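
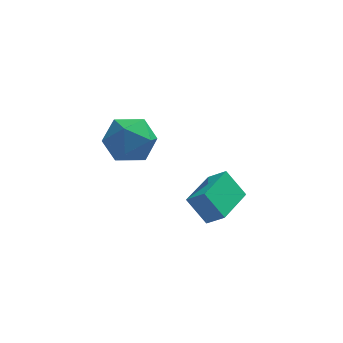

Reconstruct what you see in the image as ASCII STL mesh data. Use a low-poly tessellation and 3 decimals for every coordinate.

solid 
facet normal -0.548 0.308 0.778
outer loop
vertex 0.512 -1.72 -0.596
vertex 1.33 -0.218 -0.615
vertex -0.078 -1.405 -1.136
endloop
endfacet
facet normal -0.479 -0.878 0.011
outer loop
vertex 0.59 -1.782 -2.085
vertex 0.512 -1.72 -0.596
vertex -0.078 -1.405 -1.136
endloop
endfacet
facet normal -0.548 0.309 0.777
outer loop
vertex -0.078 -1.405 -1.136
vertex 1.33 -0.218 -0.615
vertex 0.74 0.096 -1.156
endloop
endfacet
facet normal -0.686 0.366 -0.628
outer loop
vertex 0.74 0.096 -1.156
vertex 0.59 -1.782 -2.085
vertex -0.078 -1.405 -1.136
endloop
endfacet
facet normal 0.686 -0.366 0.628
outer loop
vertex 0.512 -1.72 -0.596
vertex 1.998 -0.595 -1.564
vertex 1.33 -0.218 -0.615
endloop
endfacet
facet normal -0.478 -0.878 0.012
outer loop
vertex 1.18 -2.096 -1.544
vertex 0.512 -1.72 -0.596
vertex 0.59 -1.782 -2.085
endloop
endfacet
facet normal 0.686 -0.366 0.629
outer loop
vertex 1.18 -2.096 -1.544
vertex 1.998 -0.595 -1.564
vertex 0.512 -1.72 -0.596
endloop
endfacet
facet normal 0.478 0.878 -0.012
outer loop
vertex 1.33 -0.218 -0.615
vertex 1.998 -0.595 -1.564
vertex 0.74 0.096 -1.156
endloop
endfacet
facet normal -0.686 0.366 -0.629
outer loop
vertex 1.408 -0.28 -2.104
vertex 0.59 -1.782 -2.085
vertex 0.74 0.096 -1.156
endloop
endfacet
facet normal 0.479 0.878 -0.011
outer loop
vertex 0.74 0.096 -1.156
vertex 1.998 -0.595 -1.564
vertex 1.408 -0.28 -2.104
endloop
endfacet
facet normal 0.548 -0.309 -0.777
outer loop
vertex 1.408 -0.28 -2.104
vertex 1.18 -2.096 -1.544
vertex 0.59 -1.782 -2.085
endloop
endfacet
facet normal 0.547 -0.309 -0.778
outer loop
vertex 1.998 -0.595 -1.564
vertex 1.18 -2.096 -1.544
vertex 1.408 -0.28 -2.104
endloop
endfacet
facet normal -0.150 0.835 -0.529
outer loop
vertex -1.764 -1.839 1.757
vertex -2.623 -1.685 2.243
vertex -1.772 -1.305 2.602
endloop
endfacet
facet normal 0.547 0.710 -0.443
outer loop
vertex -1.764 -1.839 1.757
vertex -1.772 -1.305 2.602
vertex -1.044 -1.969 2.437
endloop
endfacet
facet normal 0.691 0.068 -0.719
outer loop
vertex -1.764 -1.839 1.757
vertex -1.044 -1.969 2.437
vertex -1.445 -2.759 1.977
endloop
endfacet
facet normal 0.083 -0.204 -0.975
outer loop
vertex -1.764 -1.839 1.757
vertex -1.445 -2.759 1.977
vertex -2.421 -2.584 1.857
endloop
endfacet
facet normal -0.437 0.270 -0.858
outer loop
vertex -1.764 -1.839 1.757
vertex -2.421 -2.584 1.857
vertex -2.623 -1.685 2.243
endloop
endfacet
facet normal 0.682 0.684 0.257
outer loop
vertex -1.044 -1.969 2.437
vertex -1.772 -1.305 2.602
vertex -1.459 -1.896 3.343
endloop
endfacet
facet normal -0.446 0.887 0.118
outer loop
vertex -1.772 -1.305 2.602
vertex -2.623 -1.685 2.243
vertex -2.435 -1.721 3.223
endloop
endfacet
facet normal -0.910 -0.026 -0.415
outer loop
vertex -2.623 -1.685 2.243
vertex -2.421 -2.584 1.857
vertex -2.836 -2.511 2.763
endloop
endfacet
facet normal -0.068 -0.794 -0.604
outer loop
vertex -2.421 -2.584 1.857
vertex -1.445 -2.759 1.977
vertex -2.108 -3.175 2.598
endloop
endfacet
facet normal 0.916 -0.355 -0.189
outer loop
vertex -1.445 -2.759 1.977
vertex -1.044 -1.969 2.437
vertex -1.257 -2.795 2.957
endloop
endfacet
facet normal -0.083 0.204 0.975
outer loop
vertex -2.116 -2.641 3.443
vertex -1.459 -1.896 3.343
vertex -2.435 -1.721 3.223
endloop
endfacet
facet normal -0.691 -0.068 0.719
outer loop
vertex -2.116 -2.641 3.443
vertex -2.435 -1.721 3.223
vertex -2.836 -2.511 2.763
endloop
endfacet
facet normal -0.547 -0.710 0.443
outer loop
vertex -2.116 -2.641 3.443
vertex -2.836 -2.511 2.763
vertex -2.108 -3.175 2.598
endloop
endfacet
facet normal 0.150 -0.835 0.529
outer loop
vertex -2.116 -2.641 3.443
vertex -2.108 -3.175 2.598
vertex -1.257 -2.795 2.957
endloop
endfacet
facet normal 0.437 -0.270 0.858
outer loop
vertex -2.116 -2.641 3.443
vertex -1.257 -2.795 2.957
vertex -1.459 -1.896 3.343
endloop
endfacet
facet normal 0.068 0.794 0.604
outer loop
vertex -2.435 -1.721 3.223
vertex -1.459 -1.896 3.343
vertex -1.772 -1.305 2.602
endloop
endfacet
facet normal -0.916 0.355 0.189
outer loop
vertex -2.836 -2.511 2.763
vertex -2.435 -1.721 3.223
vertex -2.623 -1.685 2.243
endloop
endfacet
facet normal -0.682 -0.684 -0.257
outer loop
vertex -2.108 -3.175 2.598
vertex -2.836 -2.511 2.763
vertex -2.421 -2.584 1.857
endloop
endfacet
facet normal 0.446 -0.887 -0.118
outer loop
vertex -1.257 -2.795 2.957
vertex -2.108 -3.175 2.598
vertex -1.445 -2.759 1.977
endloop
endfacet
facet normal 0.910 0.026 0.415
outer loop
vertex -1.459 -1.896 3.343
vertex -1.257 -2.795 2.957
vertex -1.044 -1.969 2.437
endloop
endfacet

endsolid


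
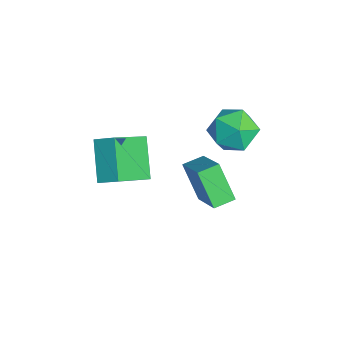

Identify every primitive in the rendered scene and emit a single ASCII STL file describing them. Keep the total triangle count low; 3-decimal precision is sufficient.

solid 
facet normal -0.451 0.671 -0.589
outer loop
vertex -2.482 -2.297 1.306
vertex -2.028 -1.603 1.749
vertex -1.093 -2.429 0.091
endloop
endfacet
facet normal -0.482 -0.738 -0.471
outer loop
vertex -0.172 -3.797 1.291
vertex -2.482 -2.297 1.306
vertex -1.093 -2.429 0.091
endloop
endfacet
facet normal -0.452 0.670 -0.589
outer loop
vertex -1.093 -2.429 0.091
vertex -2.028 -1.603 1.749
vertex -0.64 -1.735 0.533
endloop
endfacet
facet normal 0.750 -0.071 -0.657
outer loop
vertex -0.64 -1.735 0.533
vertex -0.172 -3.797 1.291
vertex -1.093 -2.429 0.091
endloop
endfacet
facet normal -0.750 0.071 0.657
outer loop
vertex -2.482 -2.297 1.306
vertex -1.107 -2.971 2.949
vertex -2.028 -1.603 1.749
endloop
endfacet
facet normal -0.483 -0.739 -0.471
outer loop
vertex -1.56 -3.665 2.507
vertex -2.482 -2.297 1.306
vertex -0.172 -3.797 1.291
endloop
endfacet
facet normal -0.750 0.071 0.657
outer loop
vertex -1.56 -3.665 2.507
vertex -1.107 -2.971 2.949
vertex -2.482 -2.297 1.306
endloop
endfacet
facet normal 0.483 0.738 0.471
outer loop
vertex -2.028 -1.603 1.749
vertex -1.107 -2.971 2.949
vertex -0.64 -1.735 0.533
endloop
endfacet
facet normal 0.750 -0.071 -0.657
outer loop
vertex 0.282 -3.103 1.734
vertex -0.172 -3.797 1.291
vertex -0.64 -1.735 0.533
endloop
endfacet
facet normal 0.482 0.739 0.471
outer loop
vertex -0.64 -1.735 0.533
vertex -1.107 -2.971 2.949
vertex 0.282 -3.103 1.734
endloop
endfacet
facet normal 0.452 -0.671 0.588
outer loop
vertex 0.282 -3.103 1.734
vertex -1.56 -3.665 2.507
vertex -0.172 -3.797 1.291
endloop
endfacet
facet normal 0.452 -0.670 0.589
outer loop
vertex -1.107 -2.971 2.949
vertex -1.56 -3.665 2.507
vertex 0.282 -3.103 1.734
endloop
endfacet
facet normal -0.082 0.966 -0.244
outer loop
vertex -1.188 2.184 1.469
vertex -1.935 2.316 2.241
vertex -0.887 2.463 2.471
endloop
endfacet
facet normal 0.577 0.725 -0.375
outer loop
vertex -1.188 2.184 1.469
vertex -0.887 2.463 2.471
vertex -0.317 1.724 1.92
endloop
endfacet
facet normal 0.525 0.179 -0.832
outer loop
vertex -1.188 2.184 1.469
vertex -0.317 1.724 1.92
vertex -1.014 1.122 1.35
endloop
endfacet
facet normal -0.164 0.083 -0.983
outer loop
vertex -1.188 2.184 1.469
vertex -1.014 1.122 1.35
vertex -2.013 1.488 1.548
endloop
endfacet
facet normal -0.540 0.570 -0.620
outer loop
vertex -1.188 2.184 1.469
vertex -2.013 1.488 1.548
vertex -1.935 2.316 2.241
endloop
endfacet
facet normal 0.847 0.476 0.238
outer loop
vertex -0.317 1.724 1.92
vertex -0.887 2.463 2.471
vertex -0.527 1.572 2.972
endloop
endfacet
facet normal -0.220 0.866 0.449
outer loop
vertex -0.887 2.463 2.471
vertex -1.935 2.316 2.241
vertex -1.526 1.938 3.17
endloop
endfacet
facet normal -0.961 0.224 -0.160
outer loop
vertex -1.935 2.316 2.241
vertex -2.013 1.488 1.548
vertex -2.223 1.336 2.6
endloop
endfacet
facet normal -0.354 -0.563 -0.747
outer loop
vertex -2.013 1.488 1.548
vertex -1.014 1.122 1.35
vertex -1.653 0.597 2.049
endloop
endfacet
facet normal 0.763 -0.408 -0.502
outer loop
vertex -1.014 1.122 1.35
vertex -0.317 1.724 1.92
vertex -0.605 0.744 2.279
endloop
endfacet
facet normal 0.164 -0.083 0.983
outer loop
vertex -1.352 0.876 3.051
vertex -0.527 1.572 2.972
vertex -1.526 1.938 3.17
endloop
endfacet
facet normal -0.525 -0.179 0.832
outer loop
vertex -1.352 0.876 3.051
vertex -1.526 1.938 3.17
vertex -2.223 1.336 2.6
endloop
endfacet
facet normal -0.577 -0.725 0.375
outer loop
vertex -1.352 0.876 3.051
vertex -2.223 1.336 2.6
vertex -1.653 0.597 2.049
endloop
endfacet
facet normal 0.082 -0.966 0.244
outer loop
vertex -1.352 0.876 3.051
vertex -1.653 0.597 2.049
vertex -0.605 0.744 2.279
endloop
endfacet
facet normal 0.540 -0.570 0.620
outer loop
vertex -1.352 0.876 3.051
vertex -0.605 0.744 2.279
vertex -0.527 1.572 2.972
endloop
endfacet
facet normal 0.354 0.563 0.747
outer loop
vertex -1.526 1.938 3.17
vertex -0.527 1.572 2.972
vertex -0.887 2.463 2.471
endloop
endfacet
facet normal -0.763 0.408 0.502
outer loop
vertex -2.223 1.336 2.6
vertex -1.526 1.938 3.17
vertex -1.935 2.316 2.241
endloop
endfacet
facet normal -0.847 -0.476 -0.238
outer loop
vertex -1.653 0.597 2.049
vertex -2.223 1.336 2.6
vertex -2.013 1.488 1.548
endloop
endfacet
facet normal 0.220 -0.866 -0.449
outer loop
vertex -0.605 0.744 2.279
vertex -1.653 0.597 2.049
vertex -1.014 1.122 1.35
endloop
endfacet
facet normal 0.961 -0.224 0.160
outer loop
vertex -0.527 1.572 2.972
vertex -0.605 0.744 2.279
vertex -0.317 1.724 1.92
endloop
endfacet
facet normal -0.806 -0.115 -0.580
outer loop
vertex -2.314 -0.169 -0.719
vertex -2.532 0.705 -0.59
vertex -1.384 0.265 -2.098
endloop
endfacet
facet normal 0.240 -0.961 -0.141
outer loop
vertex 0.212 0.495 -0.95
vertex -2.314 -0.169 -0.719
vertex -1.384 0.265 -2.098
endloop
endfacet
facet normal -0.806 -0.116 -0.580
outer loop
vertex -1.384 0.265 -2.098
vertex -2.532 0.705 -0.59
vertex -1.602 1.14 -1.97
endloop
endfacet
facet normal 0.541 0.252 -0.802
outer loop
vertex -1.602 1.14 -1.97
vertex 0.212 0.495 -0.95
vertex -1.384 0.265 -2.098
endloop
endfacet
facet normal -0.541 -0.253 0.802
outer loop
vertex -2.314 -0.169 -0.719
vertex -0.936 0.935 0.558
vertex -2.532 0.705 -0.59
endloop
endfacet
facet normal 0.240 -0.961 -0.141
outer loop
vertex -0.718 0.06 0.43
vertex -2.314 -0.169 -0.719
vertex 0.212 0.495 -0.95
endloop
endfacet
facet normal -0.541 -0.252 0.802
outer loop
vertex -0.718 0.06 0.43
vertex -0.936 0.935 0.558
vertex -2.314 -0.169 -0.719
endloop
endfacet
facet normal -0.240 0.960 0.141
outer loop
vertex -2.532 0.705 -0.59
vertex -0.936 0.935 0.558
vertex -1.602 1.14 -1.97
endloop
endfacet
facet normal 0.541 0.253 -0.802
outer loop
vertex -0.006 1.369 -0.821
vertex 0.212 0.495 -0.95
vertex -1.602 1.14 -1.97
endloop
endfacet
facet normal -0.239 0.961 0.141
outer loop
vertex -1.602 1.14 -1.97
vertex -0.936 0.935 0.558
vertex -0.006 1.369 -0.821
endloop
endfacet
facet normal 0.806 0.116 0.580
outer loop
vertex -0.006 1.369 -0.821
vertex -0.718 0.06 0.43
vertex 0.212 0.495 -0.95
endloop
endfacet
facet normal 0.806 0.116 0.580
outer loop
vertex -0.936 0.935 0.558
vertex -0.718 0.06 0.43
vertex -0.006 1.369 -0.821
endloop
endfacet

endsolid


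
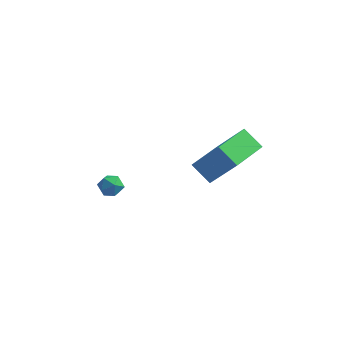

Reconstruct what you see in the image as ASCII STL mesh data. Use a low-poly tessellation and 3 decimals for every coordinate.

solid 
facet normal -0.834 0.201 0.514
outer loop
vertex -3.167 -2.746 -3.238
vertex -3.457 -3.281 -3.499
vertex -3.119 -3.331 -2.931
endloop
endfacet
facet normal -0.258 0.432 0.864
outer loop
vertex -3.167 -2.746 -3.238
vertex -3.119 -3.331 -2.931
vertex -2.59 -2.934 -2.972
endloop
endfacet
facet normal 0.087 0.893 0.442
outer loop
vertex -3.167 -2.746 -3.238
vertex -2.59 -2.934 -2.972
vertex -2.601 -2.639 -3.565
endloop
endfacet
facet normal -0.277 0.946 -0.170
outer loop
vertex -3.167 -2.746 -3.238
vertex -2.601 -2.639 -3.565
vertex -3.136 -2.854 -3.891
endloop
endfacet
facet normal -0.845 0.520 -0.126
outer loop
vertex -3.167 -2.746 -3.238
vertex -3.136 -2.854 -3.891
vertex -3.457 -3.281 -3.499
endloop
endfacet
facet normal 0.172 -0.128 0.977
outer loop
vertex -2.59 -2.934 -2.972
vertex -3.119 -3.331 -2.931
vertex -2.524 -3.586 -3.069
endloop
endfacet
facet normal -0.762 -0.501 0.409
outer loop
vertex -3.119 -3.331 -2.931
vertex -3.457 -3.281 -3.499
vertex -3.059 -3.801 -3.395
endloop
endfacet
facet normal -0.781 0.014 -0.624
outer loop
vertex -3.457 -3.281 -3.499
vertex -3.136 -2.854 -3.891
vertex -3.07 -3.506 -3.988
endloop
endfacet
facet normal 0.141 0.705 -0.696
outer loop
vertex -3.136 -2.854 -3.891
vertex -2.601 -2.639 -3.565
vertex -2.541 -3.109 -4.029
endloop
endfacet
facet normal 0.730 0.617 0.294
outer loop
vertex -2.601 -2.639 -3.565
vertex -2.59 -2.934 -2.972
vertex -2.203 -3.159 -3.461
endloop
endfacet
facet normal 0.277 -0.946 0.170
outer loop
vertex -2.493 -3.694 -3.722
vertex -2.524 -3.586 -3.069
vertex -3.059 -3.801 -3.395
endloop
endfacet
facet normal -0.087 -0.893 -0.442
outer loop
vertex -2.493 -3.694 -3.722
vertex -3.059 -3.801 -3.395
vertex -3.07 -3.506 -3.988
endloop
endfacet
facet normal 0.258 -0.432 -0.864
outer loop
vertex -2.493 -3.694 -3.722
vertex -3.07 -3.506 -3.988
vertex -2.541 -3.109 -4.029
endloop
endfacet
facet normal 0.834 -0.201 -0.514
outer loop
vertex -2.493 -3.694 -3.722
vertex -2.541 -3.109 -4.029
vertex -2.203 -3.159 -3.461
endloop
endfacet
facet normal 0.845 -0.520 0.126
outer loop
vertex -2.493 -3.694 -3.722
vertex -2.203 -3.159 -3.461
vertex -2.524 -3.586 -3.069
endloop
endfacet
facet normal -0.141 -0.705 0.696
outer loop
vertex -3.059 -3.801 -3.395
vertex -2.524 -3.586 -3.069
vertex -3.119 -3.331 -2.931
endloop
endfacet
facet normal -0.730 -0.617 -0.294
outer loop
vertex -3.07 -3.506 -3.988
vertex -3.059 -3.801 -3.395
vertex -3.457 -3.281 -3.499
endloop
endfacet
facet normal -0.172 0.128 -0.977
outer loop
vertex -2.541 -3.109 -4.029
vertex -3.07 -3.506 -3.988
vertex -3.136 -2.854 -3.891
endloop
endfacet
facet normal 0.762 0.501 -0.409
outer loop
vertex -2.203 -3.159 -3.461
vertex -2.541 -3.109 -4.029
vertex -2.601 -2.639 -3.565
endloop
endfacet
facet normal 0.781 -0.014 0.624
outer loop
vertex -2.524 -3.586 -3.069
vertex -2.203 -3.159 -3.461
vertex -2.59 -2.934 -2.972
endloop
endfacet
facet normal -0.601 0.092 -0.794
outer loop
vertex 1.135 -3.961 -0.465
vertex 1.717 -1.933 -0.67
vertex 2.051 -4.298 -1.197
endloop
endfacet
facet normal -0.275 -0.957 0.097
outer loop
vertex 3.283 -4.487 0.43
vertex 1.135 -3.961 -0.465
vertex 2.051 -4.298 -1.197
endloop
endfacet
facet normal -0.601 0.092 -0.794
outer loop
vertex 2.051 -4.298 -1.197
vertex 1.717 -1.933 -0.67
vertex 2.633 -2.27 -1.403
endloop
endfacet
facet normal 0.750 -0.276 -0.600
outer loop
vertex 2.633 -2.27 -1.403
vertex 3.283 -4.487 0.43
vertex 2.051 -4.298 -1.197
endloop
endfacet
facet normal -0.751 0.276 0.600
outer loop
vertex 1.135 -3.961 -0.465
vertex 2.949 -2.122 0.957
vertex 1.717 -1.933 -0.67
endloop
endfacet
facet normal -0.275 -0.957 0.097
outer loop
vertex 2.367 -4.15 1.163
vertex 1.135 -3.961 -0.465
vertex 3.283 -4.487 0.43
endloop
endfacet
facet normal -0.751 0.276 0.600
outer loop
vertex 2.367 -4.15 1.163
vertex 2.949 -2.122 0.957
vertex 1.135 -3.961 -0.465
endloop
endfacet
facet normal 0.275 0.957 -0.097
outer loop
vertex 1.717 -1.933 -0.67
vertex 2.949 -2.122 0.957
vertex 2.633 -2.27 -1.403
endloop
endfacet
facet normal 0.751 -0.276 -0.600
outer loop
vertex 3.865 -2.459 0.225
vertex 3.283 -4.487 0.43
vertex 2.633 -2.27 -1.403
endloop
endfacet
facet normal 0.275 0.957 -0.097
outer loop
vertex 2.633 -2.27 -1.403
vertex 2.949 -2.122 0.957
vertex 3.865 -2.459 0.225
endloop
endfacet
facet normal 0.601 -0.092 0.794
outer loop
vertex 3.865 -2.459 0.225
vertex 2.367 -4.15 1.163
vertex 3.283 -4.487 0.43
endloop
endfacet
facet normal 0.601 -0.092 0.794
outer loop
vertex 2.949 -2.122 0.957
vertex 2.367 -4.15 1.163
vertex 3.865 -2.459 0.225
endloop
endfacet

endsolid


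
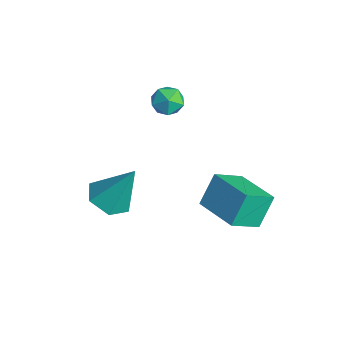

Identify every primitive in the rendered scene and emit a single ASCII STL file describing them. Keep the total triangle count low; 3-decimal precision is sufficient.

solid 
facet normal -0.960 -0.248 -0.130
outer loop
vertex -1.163 2.7 -0.575
vertex -1.534 3.485 0.673
vertex -1.377 3.986 -1.448
endloop
endfacet
facet normal 0.244 -0.517 -0.821
outer loop
vertex 0.514 4.475 -1.193
vertex -1.163 2.7 -0.575
vertex -1.377 3.986 -1.448
endloop
endfacet
facet normal -0.960 -0.249 -0.130
outer loop
vertex -1.377 3.986 -1.448
vertex -1.534 3.485 0.673
vertex -1.749 4.771 -0.201
endloop
endfacet
facet normal -0.137 0.819 -0.557
outer loop
vertex -1.749 4.771 -0.201
vertex 0.514 4.475 -1.193
vertex -1.377 3.986 -1.448
endloop
endfacet
facet normal 0.137 -0.820 0.556
outer loop
vertex -1.163 2.7 -0.575
vertex 0.357 3.974 0.928
vertex -1.534 3.485 0.673
endloop
endfacet
facet normal 0.245 -0.517 -0.820
outer loop
vertex 0.729 3.189 -0.319
vertex -1.163 2.7 -0.575
vertex 0.514 4.475 -1.193
endloop
endfacet
facet normal 0.136 -0.819 0.557
outer loop
vertex 0.729 3.189 -0.319
vertex 0.357 3.974 0.928
vertex -1.163 2.7 -0.575
endloop
endfacet
facet normal -0.244 0.517 0.821
outer loop
vertex -1.534 3.485 0.673
vertex 0.357 3.974 0.928
vertex -1.749 4.771 -0.201
endloop
endfacet
facet normal -0.137 0.820 -0.556
outer loop
vertex 0.143 5.26 0.055
vertex 0.514 4.475 -1.193
vertex -1.749 4.771 -0.201
endloop
endfacet
facet normal -0.245 0.516 0.821
outer loop
vertex -1.749 4.771 -0.201
vertex 0.357 3.974 0.928
vertex 0.143 5.26 0.055
endloop
endfacet
facet normal 0.960 0.248 0.129
outer loop
vertex 0.143 5.26 0.055
vertex 0.729 3.189 -0.319
vertex 0.514 4.475 -1.193
endloop
endfacet
facet normal 0.960 0.248 0.130
outer loop
vertex 0.357 3.974 0.928
vertex 0.729 3.189 -0.319
vertex 0.143 5.26 0.055
endloop
endfacet
facet normal -0.243 -0.420 -0.874
outer loop
vertex -2.463 0.262 -1.37
vertex -3.173 -0.275 -0.914
vertex -3.391 0.627 -1.287
endloop
endfacet
facet normal 0.354 0.928 -0.120
outer loop
vertex -2.463 0.262 -1.37
vertex -3.391 0.627 -1.287
vertex -2.647 0.635 0.974
endloop
endfacet
facet normal -0.244 -0.420 -0.874
outer loop
vertex -3.391 0.627 -1.287
vertex -3.173 -0.275 -0.914
vertex -4.1 0.09 -0.831
endloop
endfacet
facet normal -0.524 0.835 0.169
outer loop
vertex -3.391 0.627 -1.287
vertex -4.1 0.09 -0.831
vertex -2.647 0.635 0.974
endloop
endfacet
facet normal -0.244 -0.421 -0.874
outer loop
vertex -4.1 0.09 -0.831
vertex -3.173 -0.275 -0.914
vertex -3.882 -0.812 -0.457
endloop
endfacet
facet normal -0.787 0.064 0.614
outer loop
vertex -4.1 0.09 -0.831
vertex -3.882 -0.812 -0.457
vertex -2.647 0.635 0.974
endloop
endfacet
facet normal -0.244 -0.422 -0.873
outer loop
vertex -3.882 -0.812 -0.457
vertex -3.173 -0.275 -0.914
vertex -2.955 -1.176 -0.54
endloop
endfacet
facet normal -0.172 -0.614 0.770
outer loop
vertex -3.882 -0.812 -0.457
vertex -2.955 -1.176 -0.54
vertex -2.647 0.635 0.974
endloop
endfacet
facet normal -0.243 -0.421 -0.874
outer loop
vertex -2.955 -1.176 -0.54
vertex -3.173 -0.275 -0.914
vertex -2.245 -0.639 -0.996
endloop
endfacet
facet normal 0.704 -0.522 0.481
outer loop
vertex -2.955 -1.176 -0.54
vertex -2.245 -0.639 -0.996
vertex -2.647 0.635 0.974
endloop
endfacet
facet normal -0.243 -0.421 -0.874
outer loop
vertex -2.245 -0.639 -0.996
vertex -3.173 -0.275 -0.914
vertex -2.463 0.262 -1.37
endloop
endfacet
facet normal 0.968 0.249 0.036
outer loop
vertex -2.245 -0.639 -0.996
vertex -2.463 0.262 -1.37
vertex -2.647 0.635 0.974
endloop
endfacet
facet normal -0.850 -0.275 0.450
outer loop
vertex -4.583 2.796 3.781
vertex -4.512 2.092 3.485
vertex -4.203 2.254 4.168
endloop
endfacet
facet normal -0.514 0.230 0.826
outer loop
vertex -4.583 2.796 3.781
vertex -4.203 2.254 4.168
vertex -3.928 2.97 4.14
endloop
endfacet
facet normal -0.436 0.802 0.407
outer loop
vertex -4.583 2.796 3.781
vertex -3.928 2.97 4.14
vertex -4.067 3.25 3.439
endloop
endfacet
facet normal -0.724 0.652 -0.227
outer loop
vertex -4.583 2.796 3.781
vertex -4.067 3.25 3.439
vertex -4.429 2.707 3.034
endloop
endfacet
facet normal -0.980 -0.015 -0.200
outer loop
vertex -4.583 2.796 3.781
vertex -4.429 2.707 3.034
vertex -4.512 2.092 3.485
endloop
endfacet
facet normal 0.137 -0.014 0.991
outer loop
vertex -3.928 2.97 4.14
vertex -4.203 2.254 4.168
vertex -3.451 2.373 4.066
endloop
endfacet
facet normal -0.407 -0.830 0.381
outer loop
vertex -4.203 2.254 4.168
vertex -4.512 2.092 3.485
vertex -3.813 1.83 3.661
endloop
endfacet
facet normal -0.617 -0.410 -0.672
outer loop
vertex -4.512 2.092 3.485
vertex -4.429 2.707 3.034
vertex -3.952 2.11 2.96
endloop
endfacet
facet normal -0.203 0.669 -0.715
outer loop
vertex -4.429 2.707 3.034
vertex -4.067 3.25 3.439
vertex -3.677 2.826 2.932
endloop
endfacet
facet normal 0.263 0.913 0.312
outer loop
vertex -4.067 3.25 3.439
vertex -3.928 2.97 4.14
vertex -3.368 2.988 3.615
endloop
endfacet
facet normal 0.724 -0.652 0.227
outer loop
vertex -3.297 2.284 3.319
vertex -3.451 2.373 4.066
vertex -3.813 1.83 3.661
endloop
endfacet
facet normal 0.436 -0.802 -0.407
outer loop
vertex -3.297 2.284 3.319
vertex -3.813 1.83 3.661
vertex -3.952 2.11 2.96
endloop
endfacet
facet normal 0.514 -0.230 -0.826
outer loop
vertex -3.297 2.284 3.319
vertex -3.952 2.11 2.96
vertex -3.677 2.826 2.932
endloop
endfacet
facet normal 0.850 0.275 -0.450
outer loop
vertex -3.297 2.284 3.319
vertex -3.677 2.826 2.932
vertex -3.368 2.988 3.615
endloop
endfacet
facet normal 0.980 0.015 0.200
outer loop
vertex -3.297 2.284 3.319
vertex -3.368 2.988 3.615
vertex -3.451 2.373 4.066
endloop
endfacet
facet normal 0.203 -0.669 0.715
outer loop
vertex -3.813 1.83 3.661
vertex -3.451 2.373 4.066
vertex -4.203 2.254 4.168
endloop
endfacet
facet normal -0.263 -0.913 -0.312
outer loop
vertex -3.952 2.11 2.96
vertex -3.813 1.83 3.661
vertex -4.512 2.092 3.485
endloop
endfacet
facet normal -0.137 0.014 -0.991
outer loop
vertex -3.677 2.826 2.932
vertex -3.952 2.11 2.96
vertex -4.429 2.707 3.034
endloop
endfacet
facet normal 0.407 0.830 -0.381
outer loop
vertex -3.368 2.988 3.615
vertex -3.677 2.826 2.932
vertex -4.067 3.25 3.439
endloop
endfacet
facet normal 0.617 0.410 0.672
outer loop
vertex -3.451 2.373 4.066
vertex -3.368 2.988 3.615
vertex -3.928 2.97 4.14
endloop
endfacet

endsolid


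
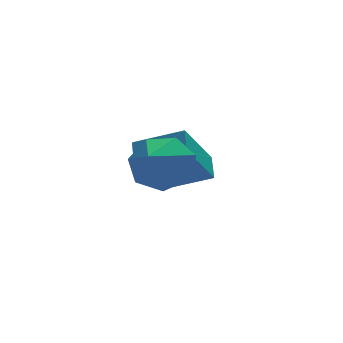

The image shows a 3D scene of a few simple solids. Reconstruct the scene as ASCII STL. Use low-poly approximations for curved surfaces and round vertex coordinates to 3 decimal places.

solid 
facet normal -0.532 -0.388 0.753
outer loop
vertex 2.74 1.916 -2.119
vertex 2.923 2.703 -1.584
vertex 1.303 2.674 -2.743
endloop
endfacet
facet normal -0.188 -0.812 -0.552
outer loop
vertex 2.457 3.517 -4.376
vertex 2.74 1.916 -2.119
vertex 1.303 2.674 -2.743
endloop
endfacet
facet normal -0.531 -0.389 0.753
outer loop
vertex 1.303 2.674 -2.743
vertex 2.923 2.703 -1.584
vertex 1.486 3.461 -2.207
endloop
endfacet
facet normal -0.826 0.436 -0.358
outer loop
vertex 1.486 3.461 -2.207
vertex 2.457 3.517 -4.376
vertex 1.303 2.674 -2.743
endloop
endfacet
facet normal 0.826 -0.436 0.359
outer loop
vertex 2.74 1.916 -2.119
vertex 4.077 3.546 -3.217
vertex 2.923 2.703 -1.584
endloop
endfacet
facet normal -0.189 -0.812 -0.552
outer loop
vertex 3.894 2.759 -3.753
vertex 2.74 1.916 -2.119
vertex 2.457 3.517 -4.376
endloop
endfacet
facet normal 0.826 -0.436 0.358
outer loop
vertex 3.894 2.759 -3.753
vertex 4.077 3.546 -3.217
vertex 2.74 1.916 -2.119
endloop
endfacet
facet normal 0.189 0.812 0.552
outer loop
vertex 2.923 2.703 -1.584
vertex 4.077 3.546 -3.217
vertex 1.486 3.461 -2.207
endloop
endfacet
facet normal -0.826 0.436 -0.358
outer loop
vertex 2.64 4.304 -3.841
vertex 2.457 3.517 -4.376
vertex 1.486 3.461 -2.207
endloop
endfacet
facet normal 0.189 0.812 0.552
outer loop
vertex 1.486 3.461 -2.207
vertex 4.077 3.546 -3.217
vertex 2.64 4.304 -3.841
endloop
endfacet
facet normal 0.531 0.388 -0.753
outer loop
vertex 2.64 4.304 -3.841
vertex 3.894 2.759 -3.753
vertex 2.457 3.517 -4.376
endloop
endfacet
facet normal 0.532 0.389 -0.752
outer loop
vertex 4.077 3.546 -3.217
vertex 3.894 2.759 -3.753
vertex 2.64 4.304 -3.841
endloop
endfacet
facet normal 0.482 0.704 -0.521
outer loop
vertex 1.998 0.691 -0.993
vertex 1.478 0.413 -1.849
vertex 1.217 1.121 -1.134
endloop
endfacet
facet normal -0.128 0.091 0.988
outer loop
vertex 1.998 0.691 -0.993
vertex 1.217 1.121 -1.134
vertex 0.722 -0.693 -1.031
endloop
endfacet
facet normal 0.483 0.704 -0.521
outer loop
vertex 1.217 1.121 -1.134
vertex 1.478 0.413 -1.849
vertex 0.633 1.018 -1.814
endloop
endfacet
facet normal -0.754 0.240 0.611
outer loop
vertex 1.217 1.121 -1.134
vertex 0.633 1.018 -1.814
vertex 0.722 -0.693 -1.031
endloop
endfacet
facet normal 0.482 0.704 -0.521
outer loop
vertex 0.633 1.018 -1.814
vertex 1.478 0.413 -1.849
vertex 0.685 0.459 -2.521
endloop
endfacet
facet normal -0.998 -0.063 -0.024
outer loop
vertex 0.633 1.018 -1.814
vertex 0.685 0.459 -2.521
vertex 0.722 -0.693 -1.031
endloop
endfacet
facet normal 0.482 0.704 -0.521
outer loop
vertex 0.685 0.459 -2.521
vertex 1.478 0.413 -1.849
vertex 1.335 -0.135 -2.722
endloop
endfacet
facet normal -0.676 -0.591 -0.440
outer loop
vertex 0.685 0.459 -2.521
vertex 1.335 -0.135 -2.722
vertex 0.722 -0.693 -1.031
endloop
endfacet
facet normal 0.482 0.704 -0.521
outer loop
vertex 1.335 -0.135 -2.722
vertex 1.478 0.413 -1.849
vertex 2.092 -0.316 -2.266
endloop
endfacet
facet normal -0.031 -0.946 -0.323
outer loop
vertex 1.335 -0.135 -2.722
vertex 2.092 -0.316 -2.266
vertex 0.722 -0.693 -1.031
endloop
endfacet
facet normal 0.482 0.704 -0.522
outer loop
vertex 2.092 -0.316 -2.266
vertex 1.478 0.413 -1.849
vertex 2.388 0.052 -1.496
endloop
endfacet
facet normal 0.451 -0.860 0.238
outer loop
vertex 2.092 -0.316 -2.266
vertex 2.388 0.052 -1.496
vertex 0.722 -0.693 -1.031
endloop
endfacet
facet normal 0.482 0.704 -0.521
outer loop
vertex 2.388 0.052 -1.496
vertex 1.478 0.413 -1.849
vertex 1.998 0.691 -0.993
endloop
endfacet
facet normal 0.407 -0.398 0.822
outer loop
vertex 2.388 0.052 -1.496
vertex 1.998 0.691 -0.993
vertex 0.722 -0.693 -1.031
endloop
endfacet

endsolid


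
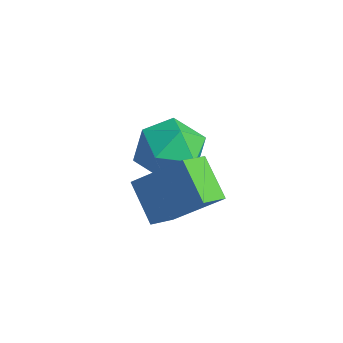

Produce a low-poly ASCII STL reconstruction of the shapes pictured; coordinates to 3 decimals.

solid 
facet normal -0.578 -0.479 -0.660
outer loop
vertex 3.669 1.43 -1.658
vertex 2.454 1.532 -0.668
vertex 3.389 2.375 -2.099
endloop
endfacet
facet normal 0.774 -0.065 -0.630
outer loop
vertex 4.586 3.368 -0.732
vertex 3.669 1.43 -1.658
vertex 3.389 2.375 -2.099
endloop
endfacet
facet normal -0.579 -0.479 -0.660
outer loop
vertex 3.389 2.375 -2.099
vertex 2.454 1.532 -0.668
vertex 2.174 2.478 -1.109
endloop
endfacet
facet normal -0.259 0.875 -0.409
outer loop
vertex 2.174 2.478 -1.109
vertex 4.586 3.368 -0.732
vertex 3.389 2.375 -2.099
endloop
endfacet
facet normal 0.259 -0.875 0.409
outer loop
vertex 3.669 1.43 -1.658
vertex 3.651 2.525 0.699
vertex 2.454 1.532 -0.668
endloop
endfacet
facet normal 0.774 -0.065 -0.630
outer loop
vertex 4.866 2.422 -0.291
vertex 3.669 1.43 -1.658
vertex 4.586 3.368 -0.732
endloop
endfacet
facet normal 0.259 -0.875 0.409
outer loop
vertex 4.866 2.422 -0.291
vertex 3.651 2.525 0.699
vertex 3.669 1.43 -1.658
endloop
endfacet
facet normal -0.774 0.065 0.630
outer loop
vertex 2.454 1.532 -0.668
vertex 3.651 2.525 0.699
vertex 2.174 2.478 -1.109
endloop
endfacet
facet normal -0.259 0.875 -0.408
outer loop
vertex 3.371 3.47 0.258
vertex 4.586 3.368 -0.732
vertex 2.174 2.478 -1.109
endloop
endfacet
facet normal -0.774 0.065 0.630
outer loop
vertex 2.174 2.478 -1.109
vertex 3.651 2.525 0.699
vertex 3.371 3.47 0.258
endloop
endfacet
facet normal 0.578 0.479 0.660
outer loop
vertex 3.371 3.47 0.258
vertex 4.866 2.422 -0.291
vertex 4.586 3.368 -0.732
endloop
endfacet
facet normal 0.578 0.479 0.660
outer loop
vertex 3.651 2.525 0.699
vertex 4.866 2.422 -0.291
vertex 3.371 3.47 0.258
endloop
endfacet
facet normal -0.272 0.019 0.962
outer loop
vertex 0.466 4.283 -0.301
vertex 0.621 3.075 -0.233
vertex 1.551 3.825 0.015
endloop
endfacet
facet normal 0.042 0.632 0.774
outer loop
vertex 0.466 4.283 -0.301
vertex 1.551 3.825 0.015
vertex 1.489 4.77 -0.754
endloop
endfacet
facet normal -0.331 0.914 0.234
outer loop
vertex 0.466 4.283 -0.301
vertex 1.489 4.77 -0.754
vertex 0.52 4.604 -1.477
endloop
endfacet
facet normal -0.875 0.476 0.090
outer loop
vertex 0.466 4.283 -0.301
vertex 0.52 4.604 -1.477
vertex -0.016 3.557 -1.155
endloop
endfacet
facet normal -0.839 -0.077 0.539
outer loop
vertex 0.466 4.283 -0.301
vertex -0.016 3.557 -1.155
vertex 0.621 3.075 -0.233
endloop
endfacet
facet normal 0.696 0.480 0.534
outer loop
vertex 1.489 4.77 -0.754
vertex 1.551 3.825 0.015
vertex 2.276 3.863 -0.965
endloop
endfacet
facet normal 0.189 -0.511 0.838
outer loop
vertex 1.551 3.825 0.015
vertex 0.621 3.075 -0.233
vertex 1.74 2.816 -0.643
endloop
endfacet
facet normal -0.728 -0.668 0.154
outer loop
vertex 0.621 3.075 -0.233
vertex -0.016 3.557 -1.155
vertex 0.771 2.65 -1.366
endloop
endfacet
facet normal -0.787 0.227 -0.574
outer loop
vertex -0.016 3.557 -1.155
vertex 0.52 4.604 -1.477
vertex 0.709 3.595 -2.135
endloop
endfacet
facet normal 0.093 0.936 -0.339
outer loop
vertex 0.52 4.604 -1.477
vertex 1.489 4.77 -0.754
vertex 1.639 4.345 -1.887
endloop
endfacet
facet normal 0.875 -0.476 -0.090
outer loop
vertex 1.794 3.137 -1.819
vertex 2.276 3.863 -0.965
vertex 1.74 2.816 -0.643
endloop
endfacet
facet normal 0.331 -0.914 -0.234
outer loop
vertex 1.794 3.137 -1.819
vertex 1.74 2.816 -0.643
vertex 0.771 2.65 -1.366
endloop
endfacet
facet normal -0.042 -0.632 -0.774
outer loop
vertex 1.794 3.137 -1.819
vertex 0.771 2.65 -1.366
vertex 0.709 3.595 -2.135
endloop
endfacet
facet normal 0.272 -0.019 -0.962
outer loop
vertex 1.794 3.137 -1.819
vertex 0.709 3.595 -2.135
vertex 1.639 4.345 -1.887
endloop
endfacet
facet normal 0.839 0.077 -0.539
outer loop
vertex 1.794 3.137 -1.819
vertex 1.639 4.345 -1.887
vertex 2.276 3.863 -0.965
endloop
endfacet
facet normal 0.787 -0.227 0.574
outer loop
vertex 1.74 2.816 -0.643
vertex 2.276 3.863 -0.965
vertex 1.551 3.825 0.015
endloop
endfacet
facet normal -0.093 -0.936 0.339
outer loop
vertex 0.771 2.65 -1.366
vertex 1.74 2.816 -0.643
vertex 0.621 3.075 -0.233
endloop
endfacet
facet normal -0.696 -0.480 -0.534
outer loop
vertex 0.709 3.595 -2.135
vertex 0.771 2.65 -1.366
vertex -0.016 3.557 -1.155
endloop
endfacet
facet normal -0.189 0.511 -0.838
outer loop
vertex 1.639 4.345 -1.887
vertex 0.709 3.595 -2.135
vertex 0.52 4.604 -1.477
endloop
endfacet
facet normal 0.728 0.668 -0.154
outer loop
vertex 2.276 3.863 -0.965
vertex 1.639 4.345 -1.887
vertex 1.489 4.77 -0.754
endloop
endfacet

endsolid


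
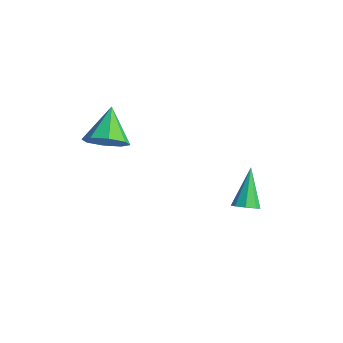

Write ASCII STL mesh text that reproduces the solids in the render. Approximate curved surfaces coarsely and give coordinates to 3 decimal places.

solid 
facet normal 0.551 -0.559 -0.620
outer loop
vertex -0.287 -3.343 2.097
vertex -1.063 -3.684 1.715
vertex -0.513 -2.954 1.546
endloop
endfacet
facet normal 0.433 0.810 0.395
outer loop
vertex -0.287 -3.343 2.097
vertex -0.513 -2.954 1.546
vertex -1.977 -2.756 2.745
endloop
endfacet
facet normal 0.551 -0.558 -0.621
outer loop
vertex -0.513 -2.954 1.546
vertex -1.063 -3.684 1.715
vertex -1.061 -2.992 1.094
endloop
endfacet
facet normal 0.033 0.992 -0.123
outer loop
vertex -0.513 -2.954 1.546
vertex -1.061 -2.992 1.094
vertex -1.977 -2.756 2.745
endloop
endfacet
facet normal 0.550 -0.559 -0.621
outer loop
vertex -1.061 -2.992 1.094
vertex -1.063 -3.684 1.715
vertex -1.611 -3.436 1.006
endloop
endfacet
facet normal -0.535 0.743 -0.403
outer loop
vertex -1.061 -2.992 1.094
vertex -1.611 -3.436 1.006
vertex -1.977 -2.756 2.745
endloop
endfacet
facet normal 0.550 -0.559 -0.621
outer loop
vertex -1.611 -3.436 1.006
vertex -1.063 -3.684 1.715
vertex -1.839 -4.025 1.334
endloop
endfacet
facet normal -0.938 0.208 -0.279
outer loop
vertex -1.611 -3.436 1.006
vertex -1.839 -4.025 1.334
vertex -1.977 -2.756 2.745
endloop
endfacet
facet normal 0.550 -0.559 -0.620
outer loop
vertex -1.839 -4.025 1.334
vertex -1.063 -3.684 1.715
vertex -1.613 -4.414 1.885
endloop
endfacet
facet normal -0.939 -0.297 0.175
outer loop
vertex -1.839 -4.025 1.334
vertex -1.613 -4.414 1.885
vertex -1.977 -2.756 2.745
endloop
endfacet
facet normal 0.550 -0.559 -0.620
outer loop
vertex -1.613 -4.414 1.885
vertex -1.063 -3.684 1.715
vertex -1.065 -4.376 2.337
endloop
endfacet
facet normal -0.539 -0.478 0.694
outer loop
vertex -1.613 -4.414 1.885
vertex -1.065 -4.376 2.337
vertex -1.977 -2.756 2.745
endloop
endfacet
facet normal 0.550 -0.559 -0.620
outer loop
vertex -1.065 -4.376 2.337
vertex -1.063 -3.684 1.715
vertex -0.515 -3.932 2.425
endloop
endfacet
facet normal 0.029 -0.229 0.973
outer loop
vertex -1.065 -4.376 2.337
vertex -0.515 -3.932 2.425
vertex -1.977 -2.756 2.745
endloop
endfacet
facet normal 0.551 -0.559 -0.620
outer loop
vertex -0.515 -3.932 2.425
vertex -1.063 -3.684 1.715
vertex -0.287 -3.343 2.097
endloop
endfacet
facet normal 0.432 0.306 0.849
outer loop
vertex -0.515 -3.932 2.425
vertex -0.287 -3.343 2.097
vertex -1.977 -2.756 2.745
endloop
endfacet
facet normal 0.448 -0.492 -0.746
outer loop
vertex 1.874 1.544 -3.13
vertex 1.48 1.12 -3.087
vertex 1.52 1.614 -3.389
endloop
endfacet
facet normal 0.265 0.959 -0.103
outer loop
vertex 1.874 1.544 -3.13
vertex 1.52 1.614 -3.389
vertex 0.64 2.04 -1.693
endloop
endfacet
facet normal 0.448 -0.492 -0.746
outer loop
vertex 1.52 1.614 -3.389
vertex 1.48 1.12 -3.087
vertex 1.143 1.395 -3.471
endloop
endfacet
facet normal -0.390 0.825 -0.410
outer loop
vertex 1.52 1.614 -3.389
vertex 1.143 1.395 -3.471
vertex 0.64 2.04 -1.693
endloop
endfacet
facet normal 0.449 -0.492 -0.746
outer loop
vertex 1.143 1.395 -3.471
vertex 1.48 1.12 -3.087
vertex 0.963 1.015 -3.329
endloop
endfacet
facet normal -0.889 0.288 -0.356
outer loop
vertex 1.143 1.395 -3.471
vertex 0.963 1.015 -3.329
vertex 0.64 2.04 -1.693
endloop
endfacet
facet normal 0.449 -0.491 -0.746
outer loop
vertex 0.963 1.015 -3.329
vertex 1.48 1.12 -3.087
vertex 1.086 0.696 -3.045
endloop
endfacet
facet normal -0.940 -0.339 0.027
outer loop
vertex 0.963 1.015 -3.329
vertex 1.086 0.696 -3.045
vertex 0.64 2.04 -1.693
endloop
endfacet
facet normal 0.449 -0.491 -0.746
outer loop
vertex 1.086 0.696 -3.045
vertex 1.48 1.12 -3.087
vertex 1.44 0.626 -2.786
endloop
endfacet
facet normal -0.512 -0.688 0.514
outer loop
vertex 1.086 0.696 -3.045
vertex 1.44 0.626 -2.786
vertex 0.64 2.04 -1.693
endloop
endfacet
facet normal 0.450 -0.491 -0.746
outer loop
vertex 1.44 0.626 -2.786
vertex 1.48 1.12 -3.087
vertex 1.817 0.845 -2.703
endloop
endfacet
facet normal 0.141 -0.554 0.820
outer loop
vertex 1.44 0.626 -2.786
vertex 1.817 0.845 -2.703
vertex 0.64 2.04 -1.693
endloop
endfacet
facet normal 0.448 -0.493 -0.746
outer loop
vertex 1.817 0.845 -2.703
vertex 1.48 1.12 -3.087
vertex 1.997 1.225 -2.846
endloop
endfacet
facet normal 0.642 -0.016 0.767
outer loop
vertex 1.817 0.845 -2.703
vertex 1.997 1.225 -2.846
vertex 0.64 2.04 -1.693
endloop
endfacet
facet normal 0.448 -0.492 -0.747
outer loop
vertex 1.997 1.225 -2.846
vertex 1.48 1.12 -3.087
vertex 1.874 1.544 -3.13
endloop
endfacet
facet normal 0.693 0.610 0.385
outer loop
vertex 1.997 1.225 -2.846
vertex 1.874 1.544 -3.13
vertex 0.64 2.04 -1.693
endloop
endfacet

endsolid


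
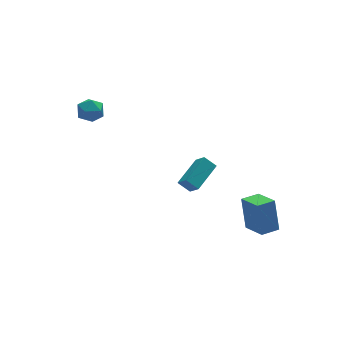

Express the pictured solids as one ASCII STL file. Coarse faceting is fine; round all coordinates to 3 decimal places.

solid 
facet normal -0.889 0.446 -0.104
outer loop
vertex -4.07 4.367 1.797
vertex -4.453 3.621 1.869
vertex -4.301 4.084 2.555
endloop
endfacet
facet normal -0.418 0.885 0.203
outer loop
vertex -4.07 4.367 1.797
vertex -4.301 4.084 2.555
vertex -3.555 4.459 2.455
endloop
endfacet
facet normal 0.137 0.961 -0.242
outer loop
vertex -4.07 4.367 1.797
vertex -3.555 4.459 2.455
vertex -3.245 4.227 1.708
endloop
endfacet
facet normal 0.008 0.568 -0.823
outer loop
vertex -4.07 4.367 1.797
vertex -3.245 4.227 1.708
vertex -3.801 3.71 1.346
endloop
endfacet
facet normal -0.626 0.250 -0.738
outer loop
vertex -4.07 4.367 1.797
vertex -3.801 3.71 1.346
vertex -4.453 3.621 1.869
endloop
endfacet
facet normal -0.181 0.573 0.800
outer loop
vertex -3.555 4.459 2.455
vertex -4.301 4.084 2.555
vertex -3.619 3.77 2.934
endloop
endfacet
facet normal -0.944 -0.137 0.301
outer loop
vertex -4.301 4.084 2.555
vertex -4.453 3.621 1.869
vertex -4.175 3.253 2.572
endloop
endfacet
facet normal -0.519 -0.455 -0.724
outer loop
vertex -4.453 3.621 1.869
vertex -3.801 3.71 1.346
vertex -3.865 3.021 1.825
endloop
endfacet
facet normal 0.506 0.059 -0.861
outer loop
vertex -3.801 3.71 1.346
vertex -3.245 4.227 1.708
vertex -3.119 3.396 1.725
endloop
endfacet
facet normal 0.715 0.695 0.081
outer loop
vertex -3.245 4.227 1.708
vertex -3.555 4.459 2.455
vertex -2.967 3.859 2.411
endloop
endfacet
facet normal -0.008 -0.568 0.823
outer loop
vertex -3.35 3.113 2.483
vertex -3.619 3.77 2.934
vertex -4.175 3.253 2.572
endloop
endfacet
facet normal -0.137 -0.961 0.242
outer loop
vertex -3.35 3.113 2.483
vertex -4.175 3.253 2.572
vertex -3.865 3.021 1.825
endloop
endfacet
facet normal 0.418 -0.885 -0.203
outer loop
vertex -3.35 3.113 2.483
vertex -3.865 3.021 1.825
vertex -3.119 3.396 1.725
endloop
endfacet
facet normal 0.889 -0.446 0.104
outer loop
vertex -3.35 3.113 2.483
vertex -3.119 3.396 1.725
vertex -2.967 3.859 2.411
endloop
endfacet
facet normal 0.626 -0.250 0.738
outer loop
vertex -3.35 3.113 2.483
vertex -2.967 3.859 2.411
vertex -3.619 3.77 2.934
endloop
endfacet
facet normal -0.506 -0.059 0.861
outer loop
vertex -4.175 3.253 2.572
vertex -3.619 3.77 2.934
vertex -4.301 4.084 2.555
endloop
endfacet
facet normal -0.715 -0.695 -0.081
outer loop
vertex -3.865 3.021 1.825
vertex -4.175 3.253 2.572
vertex -4.453 3.621 1.869
endloop
endfacet
facet normal 0.181 -0.573 -0.800
outer loop
vertex -3.119 3.396 1.725
vertex -3.865 3.021 1.825
vertex -3.801 3.71 1.346
endloop
endfacet
facet normal 0.944 0.137 -0.301
outer loop
vertex -2.967 3.859 2.411
vertex -3.119 3.396 1.725
vertex -3.245 4.227 1.708
endloop
endfacet
facet normal 0.519 0.455 0.724
outer loop
vertex -3.619 3.77 2.934
vertex -2.967 3.859 2.411
vertex -3.555 4.459 2.455
endloop
endfacet
facet normal -0.778 -0.550 -0.302
outer loop
vertex 0.248 0.023 -2.063
vertex 0.052 0.719 -2.824
vertex 0.781 -0.429 -2.613
endloop
endfacet
facet normal 0.186 -0.663 0.725
outer loop
vertex 2.268 0.621 -2.036
vertex 0.248 0.023 -2.063
vertex 0.781 -0.429 -2.613
endloop
endfacet
facet normal -0.779 -0.550 -0.301
outer loop
vertex 0.781 -0.429 -2.613
vertex 0.052 0.719 -2.824
vertex 0.585 0.266 -3.375
endloop
endfacet
facet normal 0.599 -0.509 -0.618
outer loop
vertex 0.585 0.266 -3.375
vertex 2.268 0.621 -2.036
vertex 0.781 -0.429 -2.613
endloop
endfacet
facet normal -0.599 0.508 0.619
outer loop
vertex 0.248 0.023 -2.063
vertex 1.539 1.769 -2.247
vertex 0.052 0.719 -2.824
endloop
endfacet
facet normal 0.186 -0.663 0.725
outer loop
vertex 1.735 1.074 -1.485
vertex 0.248 0.023 -2.063
vertex 2.268 0.621 -2.036
endloop
endfacet
facet normal -0.600 0.508 0.618
outer loop
vertex 1.735 1.074 -1.485
vertex 1.539 1.769 -2.247
vertex 0.248 0.023 -2.063
endloop
endfacet
facet normal -0.187 0.663 -0.725
outer loop
vertex 0.052 0.719 -2.824
vertex 1.539 1.769 -2.247
vertex 0.585 0.266 -3.375
endloop
endfacet
facet normal 0.599 -0.508 -0.619
outer loop
vertex 2.072 1.317 -2.797
vertex 2.268 0.621 -2.036
vertex 0.585 0.266 -3.375
endloop
endfacet
facet normal -0.186 0.663 -0.725
outer loop
vertex 0.585 0.266 -3.375
vertex 1.539 1.769 -2.247
vertex 2.072 1.317 -2.797
endloop
endfacet
facet normal 0.779 0.549 0.302
outer loop
vertex 2.072 1.317 -2.797
vertex 1.735 1.074 -1.485
vertex 2.268 0.621 -2.036
endloop
endfacet
facet normal 0.778 0.550 0.302
outer loop
vertex 1.539 1.769 -2.247
vertex 1.735 1.074 -1.485
vertex 2.072 1.317 -2.797
endloop
endfacet
facet normal -0.984 -0.156 0.085
outer loop
vertex 2.751 -3.647 -1.907
vertex 2.476 -2.225 -2.486
vertex 2.712 -4.385 -3.7
endloop
endfacet
facet normal 0.177 -0.911 0.371
outer loop
vertex 3.784 -4.215 -3.794
vertex 2.751 -3.647 -1.907
vertex 2.712 -4.385 -3.7
endloop
endfacet
facet normal -0.984 -0.156 0.086
outer loop
vertex 2.712 -4.385 -3.7
vertex 2.476 -2.225 -2.486
vertex 2.436 -2.963 -4.28
endloop
endfacet
facet normal -0.021 -0.381 -0.924
outer loop
vertex 2.436 -2.963 -4.28
vertex 3.784 -4.215 -3.794
vertex 2.712 -4.385 -3.7
endloop
endfacet
facet normal 0.021 0.380 0.925
outer loop
vertex 2.751 -3.647 -1.907
vertex 3.548 -2.055 -2.58
vertex 2.476 -2.225 -2.486
endloop
endfacet
facet normal 0.177 -0.912 0.371
outer loop
vertex 3.824 -3.477 -2.0
vertex 2.751 -3.647 -1.907
vertex 3.784 -4.215 -3.794
endloop
endfacet
facet normal 0.020 0.381 0.924
outer loop
vertex 3.824 -3.477 -2.0
vertex 3.548 -2.055 -2.58
vertex 2.751 -3.647 -1.907
endloop
endfacet
facet normal -0.177 0.912 -0.371
outer loop
vertex 2.476 -2.225 -2.486
vertex 3.548 -2.055 -2.58
vertex 2.436 -2.963 -4.28
endloop
endfacet
facet normal -0.020 -0.380 -0.925
outer loop
vertex 3.509 -2.793 -4.373
vertex 3.784 -4.215 -3.794
vertex 2.436 -2.963 -4.28
endloop
endfacet
facet normal -0.177 0.912 -0.371
outer loop
vertex 2.436 -2.963 -4.28
vertex 3.548 -2.055 -2.58
vertex 3.509 -2.793 -4.373
endloop
endfacet
facet normal 0.984 0.155 -0.086
outer loop
vertex 3.509 -2.793 -4.373
vertex 3.824 -3.477 -2.0
vertex 3.784 -4.215 -3.794
endloop
endfacet
facet normal 0.984 0.156 -0.086
outer loop
vertex 3.548 -2.055 -2.58
vertex 3.824 -3.477 -2.0
vertex 3.509 -2.793 -4.373
endloop
endfacet

endsolid


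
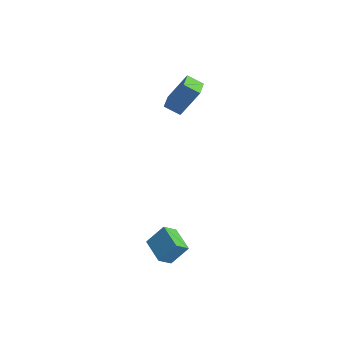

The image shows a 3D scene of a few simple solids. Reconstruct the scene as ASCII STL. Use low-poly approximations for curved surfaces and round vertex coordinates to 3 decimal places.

solid 
facet normal -0.716 -0.494 0.493
outer loop
vertex -2.825 0.986 2.883
vertex -3.434 1.744 2.758
vertex -3.369 0.306 1.411
endloop
endfacet
facet normal 0.621 -0.773 0.127
outer loop
vertex -2.746 0.736 0.982
vertex -2.825 0.986 2.883
vertex -3.369 0.306 1.411
endloop
endfacet
facet normal -0.716 -0.494 0.493
outer loop
vertex -3.369 0.306 1.411
vertex -3.434 1.744 2.758
vertex -3.978 1.064 1.287
endloop
endfacet
facet normal -0.319 -0.397 -0.861
outer loop
vertex -3.978 1.064 1.287
vertex -2.746 0.736 0.982
vertex -3.369 0.306 1.411
endloop
endfacet
facet normal 0.318 0.398 0.861
outer loop
vertex -2.825 0.986 2.883
vertex -2.811 2.174 2.329
vertex -3.434 1.744 2.758
endloop
endfacet
facet normal 0.622 -0.773 0.127
outer loop
vertex -2.202 1.416 2.453
vertex -2.825 0.986 2.883
vertex -2.746 0.736 0.982
endloop
endfacet
facet normal 0.319 0.397 0.860
outer loop
vertex -2.202 1.416 2.453
vertex -2.811 2.174 2.329
vertex -2.825 0.986 2.883
endloop
endfacet
facet normal -0.621 0.773 -0.128
outer loop
vertex -3.434 1.744 2.758
vertex -2.811 2.174 2.329
vertex -3.978 1.064 1.287
endloop
endfacet
facet normal -0.319 -0.398 -0.860
outer loop
vertex -3.355 1.494 0.857
vertex -2.746 0.736 0.982
vertex -3.978 1.064 1.287
endloop
endfacet
facet normal -0.621 0.773 -0.127
outer loop
vertex -3.978 1.064 1.287
vertex -2.811 2.174 2.329
vertex -3.355 1.494 0.857
endloop
endfacet
facet normal 0.716 0.494 -0.493
outer loop
vertex -3.355 1.494 0.857
vertex -2.202 1.416 2.453
vertex -2.746 0.736 0.982
endloop
endfacet
facet normal 0.716 0.494 -0.493
outer loop
vertex -2.811 2.174 2.329
vertex -2.202 1.416 2.453
vertex -3.355 1.494 0.857
endloop
endfacet
facet normal -0.949 0.268 0.166
outer loop
vertex 0.19 -2.778 -2.853
vertex 0.275 -2.136 -3.403
vertex -0.159 -3.478 -3.722
endloop
endfacet
facet normal -0.100 -0.755 0.648
outer loop
vertex 1.065 -3.824 -3.937
vertex 0.19 -2.778 -2.853
vertex -0.159 -3.478 -3.722
endloop
endfacet
facet normal -0.949 0.267 0.167
outer loop
vertex -0.159 -3.478 -3.722
vertex 0.275 -2.136 -3.403
vertex -0.075 -2.836 -4.273
endloop
endfacet
facet normal -0.300 -0.598 -0.743
outer loop
vertex -0.075 -2.836 -4.273
vertex 1.065 -3.824 -3.937
vertex -0.159 -3.478 -3.722
endloop
endfacet
facet normal 0.300 0.598 0.744
outer loop
vertex 0.19 -2.778 -2.853
vertex 1.499 -2.482 -3.618
vertex 0.275 -2.136 -3.403
endloop
endfacet
facet normal -0.100 -0.755 0.648
outer loop
vertex 1.415 -3.124 -3.067
vertex 0.19 -2.778 -2.853
vertex 1.065 -3.824 -3.937
endloop
endfacet
facet normal 0.299 0.599 0.743
outer loop
vertex 1.415 -3.124 -3.067
vertex 1.499 -2.482 -3.618
vertex 0.19 -2.778 -2.853
endloop
endfacet
facet normal 0.100 0.755 -0.648
outer loop
vertex 0.275 -2.136 -3.403
vertex 1.499 -2.482 -3.618
vertex -0.075 -2.836 -4.273
endloop
endfacet
facet normal -0.299 -0.598 -0.744
outer loop
vertex 1.15 -3.182 -4.487
vertex 1.065 -3.824 -3.937
vertex -0.075 -2.836 -4.273
endloop
endfacet
facet normal 0.100 0.755 -0.648
outer loop
vertex -0.075 -2.836 -4.273
vertex 1.499 -2.482 -3.618
vertex 1.15 -3.182 -4.487
endloop
endfacet
facet normal 0.949 -0.268 -0.166
outer loop
vertex 1.15 -3.182 -4.487
vertex 1.415 -3.124 -3.067
vertex 1.065 -3.824 -3.937
endloop
endfacet
facet normal 0.949 -0.267 -0.166
outer loop
vertex 1.499 -2.482 -3.618
vertex 1.415 -3.124 -3.067
vertex 1.15 -3.182 -4.487
endloop
endfacet

endsolid


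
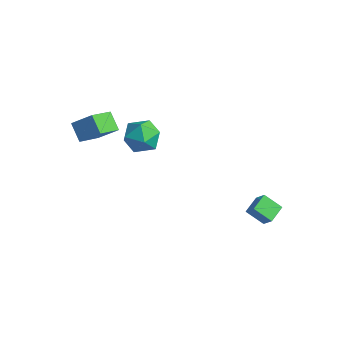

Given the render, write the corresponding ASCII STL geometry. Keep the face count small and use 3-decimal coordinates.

solid 
facet normal -0.687 -0.421 0.592
outer loop
vertex 3.699 1.807 -2.26
vertex 3.365 2.822 -1.925
vertex 3.043 1.836 -3.001
endloop
endfacet
facet normal 0.298 -0.907 -0.299
outer loop
vertex 3.895 2.358 -3.735
vertex 3.699 1.807 -2.26
vertex 3.043 1.836 -3.001
endloop
endfacet
facet normal -0.687 -0.421 0.592
outer loop
vertex 3.043 1.836 -3.001
vertex 3.365 2.822 -1.925
vertex 2.709 2.851 -2.666
endloop
endfacet
facet normal -0.663 0.029 -0.748
outer loop
vertex 2.709 2.851 -2.666
vertex 3.895 2.358 -3.735
vertex 3.043 1.836 -3.001
endloop
endfacet
facet normal 0.663 -0.029 0.748
outer loop
vertex 3.699 1.807 -2.26
vertex 4.217 3.344 -2.659
vertex 3.365 2.822 -1.925
endloop
endfacet
facet normal 0.298 -0.907 -0.299
outer loop
vertex 4.551 2.329 -2.994
vertex 3.699 1.807 -2.26
vertex 3.895 2.358 -3.735
endloop
endfacet
facet normal 0.663 -0.029 0.748
outer loop
vertex 4.551 2.329 -2.994
vertex 4.217 3.344 -2.659
vertex 3.699 1.807 -2.26
endloop
endfacet
facet normal -0.298 0.907 0.299
outer loop
vertex 3.365 2.822 -1.925
vertex 4.217 3.344 -2.659
vertex 2.709 2.851 -2.666
endloop
endfacet
facet normal -0.663 0.029 -0.748
outer loop
vertex 3.561 3.373 -3.4
vertex 3.895 2.358 -3.735
vertex 2.709 2.851 -2.666
endloop
endfacet
facet normal -0.298 0.907 0.299
outer loop
vertex 2.709 2.851 -2.666
vertex 4.217 3.344 -2.659
vertex 3.561 3.373 -3.4
endloop
endfacet
facet normal 0.687 0.421 -0.592
outer loop
vertex 3.561 3.373 -3.4
vertex 4.551 2.329 -2.994
vertex 3.895 2.358 -3.735
endloop
endfacet
facet normal 0.687 0.421 -0.592
outer loop
vertex 4.217 3.344 -2.659
vertex 4.551 2.329 -2.994
vertex 3.561 3.373 -3.4
endloop
endfacet
facet normal -0.626 -0.479 -0.615
outer loop
vertex -2.871 -4.467 2.285
vertex -3.788 -4.302 3.089
vertex -3.266 -2.984 1.531
endloop
endfacet
facet normal 0.745 -0.134 -0.653
outer loop
vertex -2.372 -2.298 2.411
vertex -2.871 -4.467 2.285
vertex -3.266 -2.984 1.531
endloop
endfacet
facet normal -0.626 -0.479 -0.615
outer loop
vertex -3.266 -2.984 1.531
vertex -3.788 -4.302 3.089
vertex -4.183 -2.819 2.335
endloop
endfacet
facet normal -0.231 0.867 -0.441
outer loop
vertex -4.183 -2.819 2.335
vertex -2.372 -2.298 2.411
vertex -3.266 -2.984 1.531
endloop
endfacet
facet normal 0.231 -0.867 0.441
outer loop
vertex -2.871 -4.467 2.285
vertex -2.894 -3.616 3.969
vertex -3.788 -4.302 3.089
endloop
endfacet
facet normal 0.745 -0.134 -0.653
outer loop
vertex -1.977 -3.781 3.165
vertex -2.871 -4.467 2.285
vertex -2.372 -2.298 2.411
endloop
endfacet
facet normal 0.231 -0.867 0.441
outer loop
vertex -1.977 -3.781 3.165
vertex -2.894 -3.616 3.969
vertex -2.871 -4.467 2.285
endloop
endfacet
facet normal -0.745 0.134 0.653
outer loop
vertex -3.788 -4.302 3.089
vertex -2.894 -3.616 3.969
vertex -4.183 -2.819 2.335
endloop
endfacet
facet normal -0.231 0.867 -0.441
outer loop
vertex -3.289 -2.133 3.215
vertex -2.372 -2.298 2.411
vertex -4.183 -2.819 2.335
endloop
endfacet
facet normal -0.745 0.134 0.653
outer loop
vertex -4.183 -2.819 2.335
vertex -2.894 -3.616 3.969
vertex -3.289 -2.133 3.215
endloop
endfacet
facet normal 0.626 0.479 0.615
outer loop
vertex -3.289 -2.133 3.215
vertex -1.977 -3.781 3.165
vertex -2.372 -2.298 2.411
endloop
endfacet
facet normal 0.626 0.479 0.615
outer loop
vertex -2.894 -3.616 3.969
vertex -1.977 -3.781 3.165
vertex -3.289 -2.133 3.215
endloop
endfacet
facet normal -0.430 0.901 -0.052
outer loop
vertex -2.771 0.647 0.086
vertex -3.825 0.146 0.111
vertex -3.301 0.453 1.108
endloop
endfacet
facet normal 0.201 0.938 0.282
outer loop
vertex -2.771 0.647 0.086
vertex -3.301 0.453 1.108
vertex -2.158 0.243 0.994
endloop
endfacet
facet normal 0.701 0.694 -0.164
outer loop
vertex -2.771 0.647 0.086
vertex -2.158 0.243 0.994
vertex -1.976 -0.193 -0.074
endloop
endfacet
facet normal 0.380 0.507 -0.774
outer loop
vertex -2.771 0.647 0.086
vertex -1.976 -0.193 -0.074
vertex -3.006 -0.253 -0.619
endloop
endfacet
facet normal -0.318 0.635 -0.704
outer loop
vertex -2.771 0.647 0.086
vertex -3.006 -0.253 -0.619
vertex -3.825 0.146 0.111
endloop
endfacet
facet normal 0.177 0.501 0.847
outer loop
vertex -2.158 0.243 0.994
vertex -3.301 0.453 1.108
vertex -2.834 -0.507 1.579
endloop
endfacet
facet normal -0.843 0.443 0.306
outer loop
vertex -3.301 0.453 1.108
vertex -3.825 0.146 0.111
vertex -3.864 -0.567 1.034
endloop
endfacet
facet normal -0.662 0.012 -0.749
outer loop
vertex -3.825 0.146 0.111
vertex -3.006 -0.253 -0.619
vertex -3.682 -1.003 -0.034
endloop
endfacet
facet normal 0.468 -0.196 -0.862
outer loop
vertex -3.006 -0.253 -0.619
vertex -1.976 -0.193 -0.074
vertex -2.539 -1.213 -0.148
endloop
endfacet
facet normal 0.986 0.107 0.124
outer loop
vertex -1.976 -0.193 -0.074
vertex -2.158 0.243 0.994
vertex -2.015 -0.906 0.849
endloop
endfacet
facet normal -0.380 -0.507 0.774
outer loop
vertex -3.069 -1.407 0.874
vertex -2.834 -0.507 1.579
vertex -3.864 -0.567 1.034
endloop
endfacet
facet normal -0.701 -0.694 0.164
outer loop
vertex -3.069 -1.407 0.874
vertex -3.864 -0.567 1.034
vertex -3.682 -1.003 -0.034
endloop
endfacet
facet normal -0.201 -0.938 -0.282
outer loop
vertex -3.069 -1.407 0.874
vertex -3.682 -1.003 -0.034
vertex -2.539 -1.213 -0.148
endloop
endfacet
facet normal 0.430 -0.901 0.052
outer loop
vertex -3.069 -1.407 0.874
vertex -2.539 -1.213 -0.148
vertex -2.015 -0.906 0.849
endloop
endfacet
facet normal 0.318 -0.635 0.704
outer loop
vertex -3.069 -1.407 0.874
vertex -2.015 -0.906 0.849
vertex -2.834 -0.507 1.579
endloop
endfacet
facet normal -0.468 0.196 0.862
outer loop
vertex -3.864 -0.567 1.034
vertex -2.834 -0.507 1.579
vertex -3.301 0.453 1.108
endloop
endfacet
facet normal -0.986 -0.107 -0.124
outer loop
vertex -3.682 -1.003 -0.034
vertex -3.864 -0.567 1.034
vertex -3.825 0.146 0.111
endloop
endfacet
facet normal -0.177 -0.501 -0.847
outer loop
vertex -2.539 -1.213 -0.148
vertex -3.682 -1.003 -0.034
vertex -3.006 -0.253 -0.619
endloop
endfacet
facet normal 0.843 -0.443 -0.306
outer loop
vertex -2.015 -0.906 0.849
vertex -2.539 -1.213 -0.148
vertex -1.976 -0.193 -0.074
endloop
endfacet
facet normal 0.662 -0.012 0.749
outer loop
vertex -2.834 -0.507 1.579
vertex -2.015 -0.906 0.849
vertex -2.158 0.243 0.994
endloop
endfacet

endsolid


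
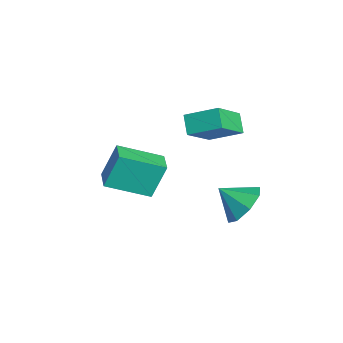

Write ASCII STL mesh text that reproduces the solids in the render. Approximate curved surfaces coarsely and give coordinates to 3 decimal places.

solid 
facet normal 0.471 0.656 -0.589
outer loop
vertex 1.157 1.872 -0.371
vertex 0.283 1.95 -0.983
vertex 0.649 2.463 -0.119
endloop
endfacet
facet normal 0.232 -0.206 0.951
outer loop
vertex 1.157 1.872 -0.371
vertex 0.649 2.463 -0.119
vertex -0.363 1.05 -0.177
endloop
endfacet
facet normal 0.470 0.657 -0.589
outer loop
vertex 0.649 2.463 -0.119
vertex 0.283 1.95 -0.983
vertex -0.074 2.753 -0.372
endloop
endfacet
facet normal -0.270 0.155 0.950
outer loop
vertex 0.649 2.463 -0.119
vertex -0.074 2.753 -0.372
vertex -0.363 1.05 -0.177
endloop
endfacet
facet normal 0.471 0.657 -0.588
outer loop
vertex -0.074 2.753 -0.372
vertex 0.283 1.95 -0.983
vertex -0.587 2.573 -0.984
endloop
endfacet
facet normal -0.779 0.200 0.594
outer loop
vertex -0.074 2.753 -0.372
vertex -0.587 2.573 -0.984
vertex -0.363 1.05 -0.177
endloop
endfacet
facet normal 0.471 0.656 -0.589
outer loop
vertex -0.587 2.573 -0.984
vertex 0.283 1.95 -0.983
vertex -0.592 2.028 -1.595
endloop
endfacet
facet normal -0.991 -0.096 0.094
outer loop
vertex -0.587 2.573 -0.984
vertex -0.592 2.028 -1.595
vertex -0.363 1.05 -0.177
endloop
endfacet
facet normal 0.471 0.657 -0.589
outer loop
vertex -0.592 2.028 -1.595
vertex 0.283 1.95 -0.983
vertex -0.084 1.437 -1.848
endloop
endfacet
facet normal -0.784 -0.562 -0.261
outer loop
vertex -0.592 2.028 -1.595
vertex -0.084 1.437 -1.848
vertex -0.363 1.05 -0.177
endloop
endfacet
facet normal 0.470 0.657 -0.589
outer loop
vertex -0.084 1.437 -1.848
vertex 0.283 1.95 -0.983
vertex 0.639 1.147 -1.594
endloop
endfacet
facet normal -0.279 -0.924 -0.261
outer loop
vertex -0.084 1.437 -1.848
vertex 0.639 1.147 -1.594
vertex -0.363 1.05 -0.177
endloop
endfacet
facet normal 0.470 0.657 -0.589
outer loop
vertex 0.639 1.147 -1.594
vertex 0.283 1.95 -0.983
vertex 1.153 1.327 -0.983
endloop
endfacet
facet normal 0.227 -0.969 0.094
outer loop
vertex 0.639 1.147 -1.594
vertex 1.153 1.327 -0.983
vertex -0.363 1.05 -0.177
endloop
endfacet
facet normal 0.471 0.657 -0.588
outer loop
vertex 1.153 1.327 -0.983
vertex 0.283 1.95 -0.983
vertex 1.157 1.872 -0.371
endloop
endfacet
facet normal 0.440 -0.672 0.596
outer loop
vertex 1.153 1.327 -0.983
vertex 1.157 1.872 -0.371
vertex -0.363 1.05 -0.177
endloop
endfacet
facet normal -0.394 0.580 -0.713
outer loop
vertex -3.949 1.709 0.852
vertex -3.307 2.991 1.54
vertex -3.131 1.593 0.306
endloop
endfacet
facet normal -0.403 -0.806 -0.433
outer loop
vertex -2.273 0.329 1.86
vertex -3.949 1.709 0.852
vertex -3.131 1.593 0.306
endloop
endfacet
facet normal -0.395 0.580 -0.713
outer loop
vertex -3.131 1.593 0.306
vertex -3.307 2.991 1.54
vertex -2.49 2.875 0.993
endloop
endfacet
facet normal 0.826 -0.117 -0.551
outer loop
vertex -2.49 2.875 0.993
vertex -2.273 0.329 1.86
vertex -3.131 1.593 0.306
endloop
endfacet
facet normal -0.826 0.118 0.552
outer loop
vertex -3.949 1.709 0.852
vertex -2.449 1.727 3.094
vertex -3.307 2.991 1.54
endloop
endfacet
facet normal -0.404 -0.806 -0.432
outer loop
vertex -3.09 0.445 2.407
vertex -3.949 1.709 0.852
vertex -2.273 0.329 1.86
endloop
endfacet
facet normal -0.826 0.117 0.552
outer loop
vertex -3.09 0.445 2.407
vertex -2.449 1.727 3.094
vertex -3.949 1.709 0.852
endloop
endfacet
facet normal 0.404 0.806 0.433
outer loop
vertex -3.307 2.991 1.54
vertex -2.449 1.727 3.094
vertex -2.49 2.875 0.993
endloop
endfacet
facet normal 0.826 -0.117 -0.552
outer loop
vertex -1.631 1.611 2.548
vertex -2.273 0.329 1.86
vertex -2.49 2.875 0.993
endloop
endfacet
facet normal 0.403 0.806 0.433
outer loop
vertex -2.49 2.875 0.993
vertex -2.449 1.727 3.094
vertex -1.631 1.611 2.548
endloop
endfacet
facet normal 0.395 -0.580 0.713
outer loop
vertex -1.631 1.611 2.548
vertex -3.09 0.445 2.407
vertex -2.273 0.329 1.86
endloop
endfacet
facet normal 0.394 -0.579 0.713
outer loop
vertex -2.449 1.727 3.094
vertex -3.09 0.445 2.407
vertex -1.631 1.611 2.548
endloop
endfacet
facet normal -0.960 0.176 -0.220
outer loop
vertex -1.283 -2.957 3.122
vertex -0.767 -1.143 2.32
vertex -1.072 -3.681 1.621
endloop
endfacet
facet normal -0.252 -0.885 0.391
outer loop
vertex -0.113 -3.857 1.84
vertex -1.283 -2.957 3.122
vertex -1.072 -3.681 1.621
endloop
endfacet
facet normal -0.960 0.176 -0.219
outer loop
vertex -1.072 -3.681 1.621
vertex -0.767 -1.143 2.32
vertex -0.557 -1.867 0.818
endloop
endfacet
facet normal 0.125 -0.431 -0.894
outer loop
vertex -0.557 -1.867 0.818
vertex -0.113 -3.857 1.84
vertex -1.072 -3.681 1.621
endloop
endfacet
facet normal -0.125 0.431 0.894
outer loop
vertex -1.283 -2.957 3.122
vertex 0.192 -1.319 2.539
vertex -0.767 -1.143 2.32
endloop
endfacet
facet normal -0.252 -0.885 0.391
outer loop
vertex -0.323 -3.133 3.342
vertex -1.283 -2.957 3.122
vertex -0.113 -3.857 1.84
endloop
endfacet
facet normal -0.126 0.431 0.893
outer loop
vertex -0.323 -3.133 3.342
vertex 0.192 -1.319 2.539
vertex -1.283 -2.957 3.122
endloop
endfacet
facet normal 0.252 0.885 -0.391
outer loop
vertex -0.767 -1.143 2.32
vertex 0.192 -1.319 2.539
vertex -0.557 -1.867 0.818
endloop
endfacet
facet normal 0.126 -0.431 -0.894
outer loop
vertex 0.403 -2.043 1.038
vertex -0.113 -3.857 1.84
vertex -0.557 -1.867 0.818
endloop
endfacet
facet normal 0.252 0.885 -0.391
outer loop
vertex -0.557 -1.867 0.818
vertex 0.192 -1.319 2.539
vertex 0.403 -2.043 1.038
endloop
endfacet
facet normal 0.960 -0.176 0.219
outer loop
vertex 0.403 -2.043 1.038
vertex -0.323 -3.133 3.342
vertex -0.113 -3.857 1.84
endloop
endfacet
facet normal 0.960 -0.175 0.219
outer loop
vertex 0.192 -1.319 2.539
vertex -0.323 -3.133 3.342
vertex 0.403 -2.043 1.038
endloop
endfacet

endsolid


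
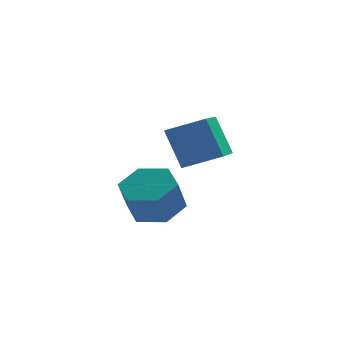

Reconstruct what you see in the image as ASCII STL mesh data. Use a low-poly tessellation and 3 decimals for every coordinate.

solid 
facet normal 0.252 0.332 -0.909
outer loop
vertex 1.186 3.194 -2.241
vertex 0.539 2.686 -2.606
vertex 0.358 3.529 -2.348
endloop
endfacet
facet normal 0.299 0.866 0.400
outer loop
vertex 1.186 3.194 -2.241
vertex 0.358 3.529 -2.348
vertex 0.888 2.801 -1.168
endloop
endfacet
facet normal 0.299 0.866 0.400
outer loop
vertex 0.888 2.801 -1.168
vertex 0.358 3.529 -2.348
vertex 0.06 3.137 -1.276
endloop
endfacet
facet normal -0.253 -0.332 0.908
outer loop
vertex 0.888 2.801 -1.168
vertex 0.06 3.137 -1.276
vertex 0.241 2.294 -1.534
endloop
endfacet
facet normal 0.252 0.332 -0.909
outer loop
vertex 0.358 3.529 -2.348
vertex 0.539 2.686 -2.606
vertex -0.289 3.022 -2.713
endloop
endfacet
facet normal -0.647 0.756 0.097
outer loop
vertex 0.358 3.529 -2.348
vertex -0.289 3.022 -2.713
vertex 0.06 3.137 -1.276
endloop
endfacet
facet normal -0.648 0.756 0.097
outer loop
vertex 0.06 3.137 -1.276
vertex -0.289 3.022 -2.713
vertex -0.587 2.629 -1.641
endloop
endfacet
facet normal -0.252 -0.332 0.909
outer loop
vertex 0.06 3.137 -1.276
vertex -0.587 2.629 -1.641
vertex 0.241 2.294 -1.534
endloop
endfacet
facet normal 0.253 0.333 -0.908
outer loop
vertex -0.289 3.022 -2.713
vertex 0.539 2.686 -2.606
vertex -0.108 2.179 -2.972
endloop
endfacet
facet normal -0.946 -0.110 -0.303
outer loop
vertex -0.289 3.022 -2.713
vertex -0.108 2.179 -2.972
vertex -0.587 2.629 -1.641
endloop
endfacet
facet normal -0.946 -0.110 -0.303
outer loop
vertex -0.587 2.629 -1.641
vertex -0.108 2.179 -2.972
vertex -0.406 1.786 -1.899
endloop
endfacet
facet normal -0.252 -0.332 0.909
outer loop
vertex -0.587 2.629 -1.641
vertex -0.406 1.786 -1.899
vertex 0.241 2.294 -1.534
endloop
endfacet
facet normal 0.253 0.332 -0.908
outer loop
vertex -0.108 2.179 -2.972
vertex 0.539 2.686 -2.606
vertex 0.72 1.843 -2.864
endloop
endfacet
facet normal -0.299 -0.866 -0.400
outer loop
vertex -0.108 2.179 -2.972
vertex 0.72 1.843 -2.864
vertex -0.406 1.786 -1.899
endloop
endfacet
facet normal -0.299 -0.866 -0.400
outer loop
vertex -0.406 1.786 -1.899
vertex 0.72 1.843 -2.864
vertex 0.422 1.451 -1.792
endloop
endfacet
facet normal -0.252 -0.332 0.909
outer loop
vertex -0.406 1.786 -1.899
vertex 0.422 1.451 -1.792
vertex 0.241 2.294 -1.534
endloop
endfacet
facet normal 0.252 0.332 -0.909
outer loop
vertex 0.72 1.843 -2.864
vertex 0.539 2.686 -2.606
vertex 1.367 2.351 -2.499
endloop
endfacet
facet normal 0.648 -0.756 -0.096
outer loop
vertex 0.72 1.843 -2.864
vertex 1.367 2.351 -2.499
vertex 0.422 1.451 -1.792
endloop
endfacet
facet normal 0.647 -0.756 -0.097
outer loop
vertex 0.422 1.451 -1.792
vertex 1.367 2.351 -2.499
vertex 1.069 1.958 -1.427
endloop
endfacet
facet normal -0.252 -0.332 0.909
outer loop
vertex 0.422 1.451 -1.792
vertex 1.069 1.958 -1.427
vertex 0.241 2.294 -1.534
endloop
endfacet
facet normal 0.252 0.332 -0.909
outer loop
vertex 1.367 2.351 -2.499
vertex 0.539 2.686 -2.606
vertex 1.186 3.194 -2.241
endloop
endfacet
facet normal 0.946 0.110 0.304
outer loop
vertex 1.367 2.351 -2.499
vertex 1.186 3.194 -2.241
vertex 1.069 1.958 -1.427
endloop
endfacet
facet normal 0.947 0.110 0.303
outer loop
vertex 1.069 1.958 -1.427
vertex 1.186 3.194 -2.241
vertex 0.888 2.801 -1.168
endloop
endfacet
facet normal -0.253 -0.333 0.908
outer loop
vertex 1.069 1.958 -1.427
vertex 0.888 2.801 -1.168
vertex 0.241 2.294 -1.534
endloop
endfacet
facet normal -0.913 0.147 -0.380
outer loop
vertex 0.529 0.703 1.275
vertex 1.033 2.28 0.676
vertex 0.933 0.12 0.08
endloop
endfacet
facet normal -0.286 -0.896 0.340
outer loop
vertex 2.047 -0.06 0.544
vertex 0.529 0.703 1.275
vertex 0.933 0.12 0.08
endloop
endfacet
facet normal -0.913 0.147 -0.381
outer loop
vertex 0.933 0.12 0.08
vertex 1.033 2.28 0.676
vertex 1.437 1.696 -0.519
endloop
endfacet
facet normal 0.290 -0.420 -0.860
outer loop
vertex 1.437 1.696 -0.519
vertex 2.047 -0.06 0.544
vertex 0.933 0.12 0.08
endloop
endfacet
facet normal -0.290 0.419 0.860
outer loop
vertex 0.529 0.703 1.275
vertex 2.147 2.1 1.14
vertex 1.033 2.28 0.676
endloop
endfacet
facet normal -0.286 -0.896 0.341
outer loop
vertex 1.643 0.524 1.739
vertex 0.529 0.703 1.275
vertex 2.047 -0.06 0.544
endloop
endfacet
facet normal -0.291 0.420 0.860
outer loop
vertex 1.643 0.524 1.739
vertex 2.147 2.1 1.14
vertex 0.529 0.703 1.275
endloop
endfacet
facet normal 0.287 0.895 -0.341
outer loop
vertex 1.033 2.28 0.676
vertex 2.147 2.1 1.14
vertex 1.437 1.696 -0.519
endloop
endfacet
facet normal 0.291 -0.420 -0.860
outer loop
vertex 2.551 1.517 -0.055
vertex 2.047 -0.06 0.544
vertex 1.437 1.696 -0.519
endloop
endfacet
facet normal 0.286 0.896 -0.340
outer loop
vertex 1.437 1.696 -0.519
vertex 2.147 2.1 1.14
vertex 2.551 1.517 -0.055
endloop
endfacet
facet normal 0.913 -0.147 0.381
outer loop
vertex 2.551 1.517 -0.055
vertex 1.643 0.524 1.739
vertex 2.047 -0.06 0.544
endloop
endfacet
facet normal 0.913 -0.147 0.381
outer loop
vertex 2.147 2.1 1.14
vertex 1.643 0.524 1.739
vertex 2.551 1.517 -0.055
endloop
endfacet

endsolid


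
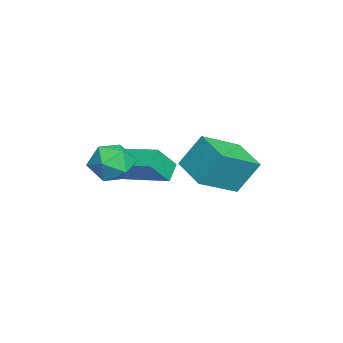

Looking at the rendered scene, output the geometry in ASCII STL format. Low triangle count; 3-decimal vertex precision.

solid 
facet normal -0.565 0.679 -0.469
outer loop
vertex -4.915 1.339 -0.441
vertex -3.585 2.178 -0.828
vertex -4.782 0.481 -1.844
endloop
endfacet
facet normal -0.821 -0.518 0.239
outer loop
vertex -3.635 -0.898 -0.892
vertex -4.915 1.339 -0.441
vertex -4.782 0.481 -1.844
endloop
endfacet
facet normal -0.565 0.679 -0.469
outer loop
vertex -4.782 0.481 -1.844
vertex -3.585 2.178 -0.828
vertex -3.452 1.32 -2.231
endloop
endfacet
facet normal 0.081 -0.520 -0.850
outer loop
vertex -3.452 1.32 -2.231
vertex -3.635 -0.898 -0.892
vertex -4.782 0.481 -1.844
endloop
endfacet
facet normal -0.081 0.520 0.850
outer loop
vertex -4.915 1.339 -0.441
vertex -2.438 0.799 0.124
vertex -3.585 2.178 -0.828
endloop
endfacet
facet normal -0.821 -0.518 0.239
outer loop
vertex -3.768 -0.04 0.511
vertex -4.915 1.339 -0.441
vertex -3.635 -0.898 -0.892
endloop
endfacet
facet normal -0.081 0.520 0.850
outer loop
vertex -3.768 -0.04 0.511
vertex -2.438 0.799 0.124
vertex -4.915 1.339 -0.441
endloop
endfacet
facet normal 0.821 0.518 -0.239
outer loop
vertex -3.585 2.178 -0.828
vertex -2.438 0.799 0.124
vertex -3.452 1.32 -2.231
endloop
endfacet
facet normal 0.081 -0.520 -0.850
outer loop
vertex -2.305 -0.059 -1.279
vertex -3.635 -0.898 -0.892
vertex -3.452 1.32 -2.231
endloop
endfacet
facet normal 0.821 0.518 -0.239
outer loop
vertex -3.452 1.32 -2.231
vertex -2.438 0.799 0.124
vertex -2.305 -0.059 -1.279
endloop
endfacet
facet normal 0.565 -0.679 0.469
outer loop
vertex -2.305 -0.059 -1.279
vertex -3.768 -0.04 0.511
vertex -3.635 -0.898 -0.892
endloop
endfacet
facet normal 0.565 -0.679 0.469
outer loop
vertex -2.438 0.799 0.124
vertex -3.768 -0.04 0.511
vertex -2.305 -0.059 -1.279
endloop
endfacet
facet normal -0.247 0.723 0.645
outer loop
vertex -0.91 -2.186 0.531
vertex -1.334 -2.841 1.102
vertex -0.398 -2.628 1.222
endloop
endfacet
facet normal 0.357 0.884 0.301
outer loop
vertex -0.91 -2.186 0.531
vertex -0.398 -2.628 1.222
vertex -0.009 -2.487 0.348
endloop
endfacet
facet normal 0.217 0.891 -0.398
outer loop
vertex -0.91 -2.186 0.531
vertex -0.009 -2.487 0.348
vertex -0.704 -2.613 -0.313
endloop
endfacet
facet normal -0.473 0.735 -0.487
outer loop
vertex -0.91 -2.186 0.531
vertex -0.704 -2.613 -0.313
vertex -1.523 -2.831 0.153
endloop
endfacet
facet normal -0.760 0.630 0.158
outer loop
vertex -0.91 -2.186 0.531
vertex -1.523 -2.831 0.153
vertex -1.334 -2.841 1.102
endloop
endfacet
facet normal 0.828 0.363 0.427
outer loop
vertex -0.009 -2.487 0.348
vertex -0.398 -2.628 1.222
vertex 0.123 -3.329 0.807
endloop
endfacet
facet normal -0.150 0.103 0.983
outer loop
vertex -0.398 -2.628 1.222
vertex -1.334 -2.841 1.102
vertex -0.696 -3.547 1.273
endloop
endfacet
facet normal -0.980 -0.047 0.195
outer loop
vertex -1.334 -2.841 1.102
vertex -1.523 -2.831 0.153
vertex -1.391 -3.673 0.612
endloop
endfacet
facet normal -0.515 0.120 -0.849
outer loop
vertex -1.523 -2.831 0.153
vertex -0.704 -2.613 -0.313
vertex -1.002 -3.532 -0.262
endloop
endfacet
facet normal 0.603 0.374 -0.705
outer loop
vertex -0.704 -2.613 -0.313
vertex -0.009 -2.487 0.348
vertex -0.066 -3.319 -0.142
endloop
endfacet
facet normal 0.473 -0.735 0.487
outer loop
vertex -0.49 -3.974 0.429
vertex 0.123 -3.329 0.807
vertex -0.696 -3.547 1.273
endloop
endfacet
facet normal -0.217 -0.891 0.398
outer loop
vertex -0.49 -3.974 0.429
vertex -0.696 -3.547 1.273
vertex -1.391 -3.673 0.612
endloop
endfacet
facet normal -0.357 -0.884 -0.301
outer loop
vertex -0.49 -3.974 0.429
vertex -1.391 -3.673 0.612
vertex -1.002 -3.532 -0.262
endloop
endfacet
facet normal 0.247 -0.723 -0.645
outer loop
vertex -0.49 -3.974 0.429
vertex -1.002 -3.532 -0.262
vertex -0.066 -3.319 -0.142
endloop
endfacet
facet normal 0.760 -0.630 -0.158
outer loop
vertex -0.49 -3.974 0.429
vertex -0.066 -3.319 -0.142
vertex 0.123 -3.329 0.807
endloop
endfacet
facet normal 0.515 -0.120 0.849
outer loop
vertex -0.696 -3.547 1.273
vertex 0.123 -3.329 0.807
vertex -0.398 -2.628 1.222
endloop
endfacet
facet normal -0.603 -0.374 0.705
outer loop
vertex -1.391 -3.673 0.612
vertex -0.696 -3.547 1.273
vertex -1.334 -2.841 1.102
endloop
endfacet
facet normal -0.828 -0.363 -0.427
outer loop
vertex -1.002 -3.532 -0.262
vertex -1.391 -3.673 0.612
vertex -1.523 -2.831 0.153
endloop
endfacet
facet normal 0.150 -0.103 -0.983
outer loop
vertex -0.066 -3.319 -0.142
vertex -1.002 -3.532 -0.262
vertex -0.704 -2.613 -0.313
endloop
endfacet
facet normal 0.980 0.047 -0.195
outer loop
vertex 0.123 -3.329 0.807
vertex -0.066 -3.319 -0.142
vertex -0.009 -2.487 0.348
endloop
endfacet
facet normal -0.498 0.439 -0.748
outer loop
vertex -3.657 -2.68 -0.928
vertex -2.725 -0.903 -0.506
vertex -3.007 -2.889 -1.483
endloop
endfacet
facet normal -0.455 -0.866 -0.206
outer loop
vertex -2.295 -3.517 -0.414
vertex -3.657 -2.68 -0.928
vertex -3.007 -2.889 -1.483
endloop
endfacet
facet normal -0.499 0.439 -0.748
outer loop
vertex -3.007 -2.889 -1.483
vertex -2.725 -0.903 -0.506
vertex -2.075 -1.112 -1.062
endloop
endfacet
facet normal 0.738 -0.238 -0.631
outer loop
vertex -2.075 -1.112 -1.062
vertex -2.295 -3.517 -0.414
vertex -3.007 -2.889 -1.483
endloop
endfacet
facet normal -0.738 0.237 0.631
outer loop
vertex -3.657 -2.68 -0.928
vertex -2.013 -1.531 0.563
vertex -2.725 -0.903 -0.506
endloop
endfacet
facet normal -0.455 -0.866 -0.206
outer loop
vertex -2.945 -3.308 0.142
vertex -3.657 -2.68 -0.928
vertex -2.295 -3.517 -0.414
endloop
endfacet
facet normal -0.738 0.238 0.631
outer loop
vertex -2.945 -3.308 0.142
vertex -2.013 -1.531 0.563
vertex -3.657 -2.68 -0.928
endloop
endfacet
facet normal 0.455 0.866 0.206
outer loop
vertex -2.725 -0.903 -0.506
vertex -2.013 -1.531 0.563
vertex -2.075 -1.112 -1.062
endloop
endfacet
facet normal 0.739 -0.238 -0.631
outer loop
vertex -1.363 -1.74 0.008
vertex -2.295 -3.517 -0.414
vertex -2.075 -1.112 -1.062
endloop
endfacet
facet normal 0.455 0.867 0.206
outer loop
vertex -2.075 -1.112 -1.062
vertex -2.013 -1.531 0.563
vertex -1.363 -1.74 0.008
endloop
endfacet
facet normal 0.498 -0.439 0.748
outer loop
vertex -1.363 -1.74 0.008
vertex -2.945 -3.308 0.142
vertex -2.295 -3.517 -0.414
endloop
endfacet
facet normal 0.498 -0.438 0.748
outer loop
vertex -2.013 -1.531 0.563
vertex -2.945 -3.308 0.142
vertex -1.363 -1.74 0.008
endloop
endfacet

endsolid
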